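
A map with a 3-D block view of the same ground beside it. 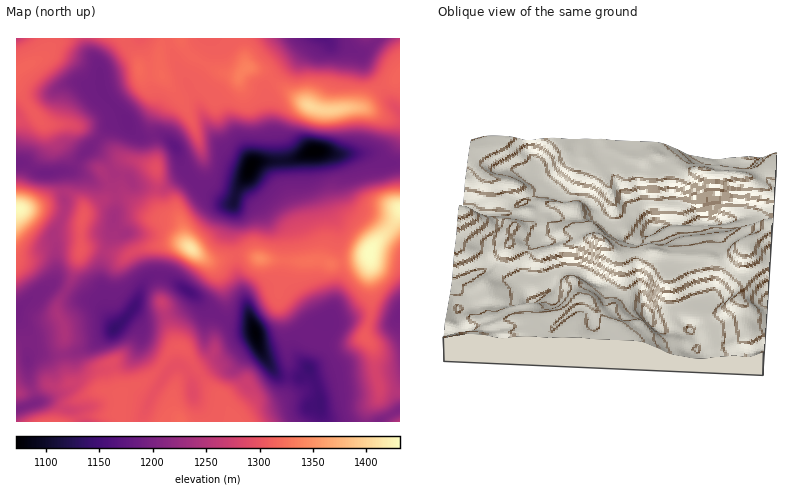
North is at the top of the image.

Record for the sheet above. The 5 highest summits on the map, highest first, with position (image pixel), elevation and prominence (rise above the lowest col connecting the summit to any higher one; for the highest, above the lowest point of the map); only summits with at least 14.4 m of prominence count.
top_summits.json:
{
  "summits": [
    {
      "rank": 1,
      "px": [370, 254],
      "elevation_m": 1431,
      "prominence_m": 359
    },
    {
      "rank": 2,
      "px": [190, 248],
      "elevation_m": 1414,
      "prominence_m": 104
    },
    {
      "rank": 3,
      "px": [310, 106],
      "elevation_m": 1403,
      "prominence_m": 201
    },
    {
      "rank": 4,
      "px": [260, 258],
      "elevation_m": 1346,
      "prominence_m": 25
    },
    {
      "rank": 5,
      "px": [246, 68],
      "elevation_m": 1338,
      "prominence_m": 24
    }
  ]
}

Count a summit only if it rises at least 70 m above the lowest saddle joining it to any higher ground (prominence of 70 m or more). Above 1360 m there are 3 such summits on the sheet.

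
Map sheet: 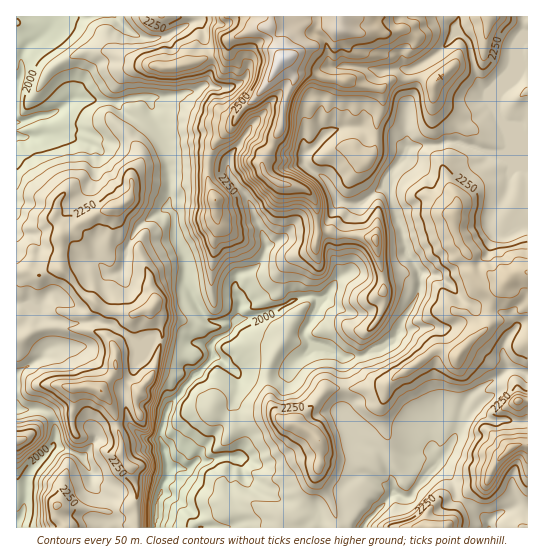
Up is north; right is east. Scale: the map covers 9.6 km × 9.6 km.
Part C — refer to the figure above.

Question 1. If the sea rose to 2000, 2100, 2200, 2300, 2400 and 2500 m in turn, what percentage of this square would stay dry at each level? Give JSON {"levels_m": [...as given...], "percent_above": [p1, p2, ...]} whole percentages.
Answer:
{"levels_m": [2000, 2100, 2200, 2300, 2400, 2500], "percent_above": [93, 76, 46, 20, 7, 4]}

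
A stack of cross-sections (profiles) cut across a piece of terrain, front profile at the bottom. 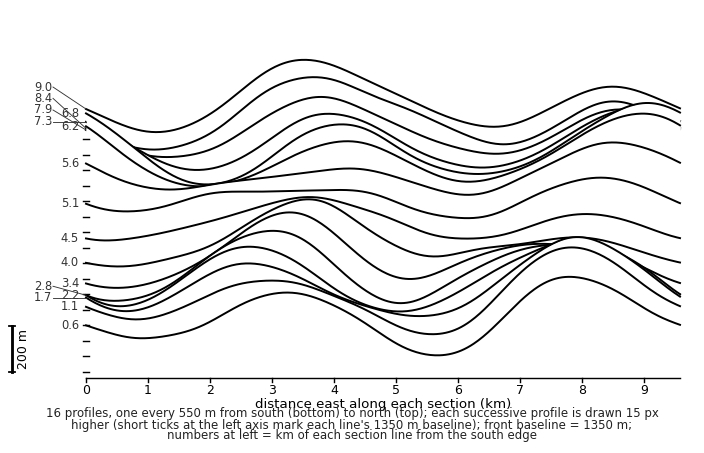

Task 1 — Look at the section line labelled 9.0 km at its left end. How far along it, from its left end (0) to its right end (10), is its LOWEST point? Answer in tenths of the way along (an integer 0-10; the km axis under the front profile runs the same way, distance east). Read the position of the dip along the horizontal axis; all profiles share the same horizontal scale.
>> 1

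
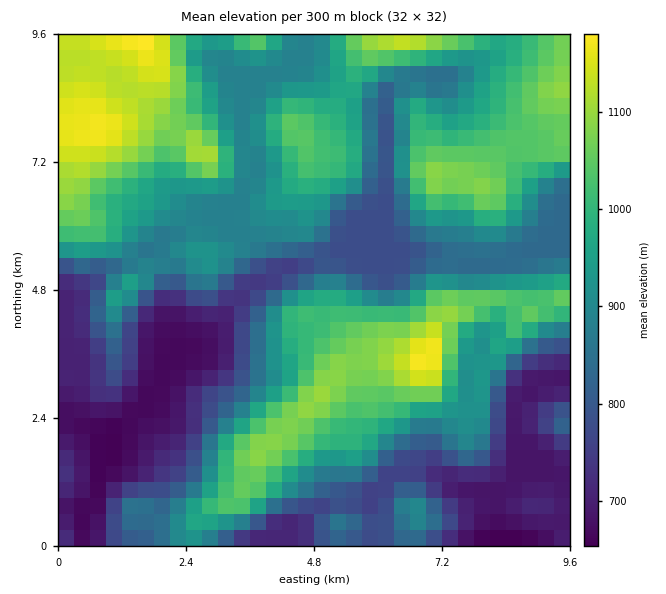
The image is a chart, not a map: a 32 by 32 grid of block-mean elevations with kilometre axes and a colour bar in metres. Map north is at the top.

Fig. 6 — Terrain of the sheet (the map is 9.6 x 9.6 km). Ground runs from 640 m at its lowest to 1190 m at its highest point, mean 900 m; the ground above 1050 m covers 15.7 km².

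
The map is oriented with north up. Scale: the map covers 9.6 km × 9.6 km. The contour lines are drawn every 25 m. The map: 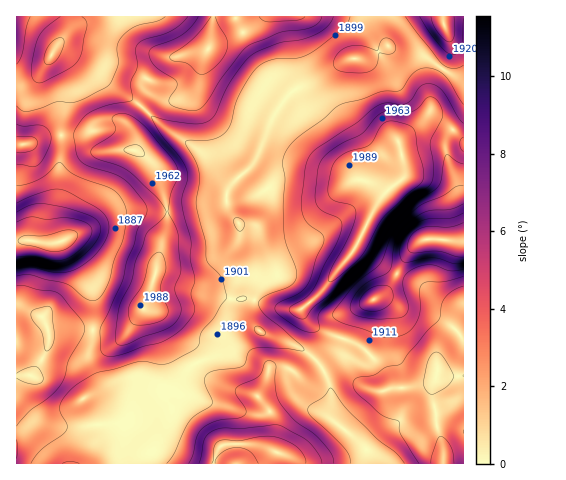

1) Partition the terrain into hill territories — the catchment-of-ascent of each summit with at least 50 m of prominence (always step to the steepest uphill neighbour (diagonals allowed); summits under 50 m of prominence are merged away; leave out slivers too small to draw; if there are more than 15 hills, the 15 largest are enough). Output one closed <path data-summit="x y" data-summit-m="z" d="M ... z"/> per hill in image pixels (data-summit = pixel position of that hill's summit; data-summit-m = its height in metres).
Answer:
<path data-summit="389 189" data-summit-m="1998" d="M389 46l-26 13-14 0-35 22-21 10-18 22-20 48-22 21-6 10-1 8 4 11 9 12 12 3 5 4 17 35-1 11-12 11-5 10-3 11 1 14 6 9 45 19 16 15 9 16 2 9 0 29 20 16 19 18 5 11 88 0 1-382-40-26-28-5z"/><path data-summit="208 49" data-summit-m="1991" d="M50 57l-16 22-18 6 1 379 66 0 16-33-3-18-3-7-9-8 7-4 7-9 0-6-8-18 4-43-1-24-11-23-17-28-3-2-8-25 8-62 0-34 5-30-5-17z"/><path data-summit="144 308" data-summit-m="1989" d="M60 50l-5 0-4 9 13 18 3 17-5 26 0 34-8 62 8 25 3 2 17 28 11 23 1 24-4 43 8 18 0 6-6 8 20-9 18-5 44 10 19-24 28-12 18-19 17-6-20-10-5-7 0-13 7-19-3-27 5-16 0-11-13-19-1-10 2-9-16-25-10-10-37-24-22-21-31-20-13-13z"/><path data-summit="277 453" data-summit-m="1992" d="M256 329l-17 5-18 19-28 12-19 24-44-10-18 5-28 14 9 8 3 7 3 18-15 32 290 1 0-3-4-8-19-18-20-16 0-29-2-9-9-16-16-15z"/><path data-summit="444 25" data-summit-m="1965" d="M463 16l-84 0 0 10 7 17 5 6 33 7 39 25z"/>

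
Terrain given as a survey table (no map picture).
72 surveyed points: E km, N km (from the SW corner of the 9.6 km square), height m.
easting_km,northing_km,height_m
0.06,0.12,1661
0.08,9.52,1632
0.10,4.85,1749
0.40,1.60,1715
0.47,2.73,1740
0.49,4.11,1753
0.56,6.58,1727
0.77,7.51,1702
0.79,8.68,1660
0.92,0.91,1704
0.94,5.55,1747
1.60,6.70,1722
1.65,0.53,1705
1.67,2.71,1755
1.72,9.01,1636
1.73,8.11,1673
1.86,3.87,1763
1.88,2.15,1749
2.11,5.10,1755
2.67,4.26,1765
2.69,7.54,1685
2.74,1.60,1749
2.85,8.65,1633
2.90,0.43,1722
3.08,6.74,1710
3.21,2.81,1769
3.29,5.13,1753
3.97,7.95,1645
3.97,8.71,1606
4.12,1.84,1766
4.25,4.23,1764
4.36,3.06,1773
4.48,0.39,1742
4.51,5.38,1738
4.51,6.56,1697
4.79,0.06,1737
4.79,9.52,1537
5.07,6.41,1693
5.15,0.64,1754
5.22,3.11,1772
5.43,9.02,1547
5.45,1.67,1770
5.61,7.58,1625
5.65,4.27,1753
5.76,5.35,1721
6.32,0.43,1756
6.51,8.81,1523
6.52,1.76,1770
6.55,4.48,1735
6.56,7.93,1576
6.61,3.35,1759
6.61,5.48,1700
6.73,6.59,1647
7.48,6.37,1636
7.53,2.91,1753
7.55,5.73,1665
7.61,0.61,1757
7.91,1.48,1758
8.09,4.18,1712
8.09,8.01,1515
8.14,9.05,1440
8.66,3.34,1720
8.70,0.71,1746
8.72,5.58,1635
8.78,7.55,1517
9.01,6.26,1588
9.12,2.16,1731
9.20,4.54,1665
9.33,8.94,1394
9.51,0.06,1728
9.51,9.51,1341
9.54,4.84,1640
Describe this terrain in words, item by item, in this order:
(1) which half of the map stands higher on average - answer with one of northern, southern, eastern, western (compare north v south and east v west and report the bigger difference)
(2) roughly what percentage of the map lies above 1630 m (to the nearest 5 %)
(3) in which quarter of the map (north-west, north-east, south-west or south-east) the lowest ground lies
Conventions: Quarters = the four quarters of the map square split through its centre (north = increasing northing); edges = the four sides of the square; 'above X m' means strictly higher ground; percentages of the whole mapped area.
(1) Taken as a whole, the southern half is higher than the northern.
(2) Ground above 1630 m makes up about 80 % of the sheet.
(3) The lowest ground is in the north-east quarter.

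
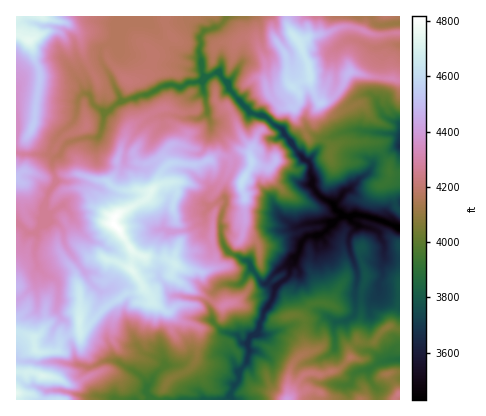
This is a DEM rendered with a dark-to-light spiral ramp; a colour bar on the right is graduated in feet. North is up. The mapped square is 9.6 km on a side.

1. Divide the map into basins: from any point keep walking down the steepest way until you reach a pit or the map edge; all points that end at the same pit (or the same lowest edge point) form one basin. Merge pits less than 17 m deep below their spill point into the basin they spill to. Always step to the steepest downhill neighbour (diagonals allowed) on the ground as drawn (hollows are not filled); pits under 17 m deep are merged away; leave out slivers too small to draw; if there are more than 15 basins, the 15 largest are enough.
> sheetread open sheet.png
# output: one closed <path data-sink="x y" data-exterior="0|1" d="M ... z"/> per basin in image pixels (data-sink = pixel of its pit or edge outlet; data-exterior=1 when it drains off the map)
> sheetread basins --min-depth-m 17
<path data-sink="400 228" data-exterior="1" d="M286 16l-270 0 0 384 272 0 6-14 10-11 4-2 16 1 14-4 10-10 2-10 8-9 14 2 14-15 4-2 10 2 0-154-10-2 0-8-14-22-34 0-10 6-12-12-6-14 0-8 6-12-10-18-2-20-9-22-12-18z"/><path data-sink="400 146" data-exterior="1" d="M354 72l-4 0-3 2-6 14-7 8-16 10-4 8 1 12 5 10 12 12 10-6 34 0 14 22 0 8 8 2 2-2 0-92-34-4z"/><path data-sink="400 46" data-exterior="1" d="M352 27l-12 0-14 6-16 3-11 6 9 22 4 26 8 13 8-3 10-8 12-20 50 8 0-46-26 1z"/><path data-sink="400 360" data-exterior="1" d="M390 326l-4 2-14 15-14-2-8 9-2 10-10 10-14 4-16-1-4 2-10 11-6 14 108 0 3-8-10-18 11-2 0-42z"/><path data-sink="400 24" data-exterior="1" d="M400 16l-112 0-1 8 13 18 10-6 16-3 14-6 12 0 22 8 26-2z"/>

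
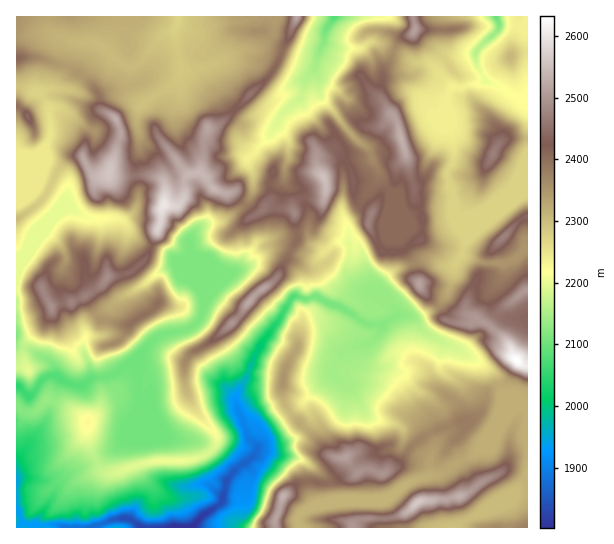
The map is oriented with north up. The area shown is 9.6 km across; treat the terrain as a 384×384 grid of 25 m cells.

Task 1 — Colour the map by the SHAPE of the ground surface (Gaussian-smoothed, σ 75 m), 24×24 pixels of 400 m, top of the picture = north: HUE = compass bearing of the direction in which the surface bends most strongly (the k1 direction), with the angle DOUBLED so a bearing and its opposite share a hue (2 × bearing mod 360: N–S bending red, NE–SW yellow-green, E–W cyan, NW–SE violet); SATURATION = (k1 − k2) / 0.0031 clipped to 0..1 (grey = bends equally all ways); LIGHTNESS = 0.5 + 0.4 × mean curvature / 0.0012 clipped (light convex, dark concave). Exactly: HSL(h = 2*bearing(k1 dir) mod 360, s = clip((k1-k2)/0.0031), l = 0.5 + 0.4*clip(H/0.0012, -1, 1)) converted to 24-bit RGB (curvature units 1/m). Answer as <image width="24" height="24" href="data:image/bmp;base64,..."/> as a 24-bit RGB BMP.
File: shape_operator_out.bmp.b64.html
<image width="24" height="24" href="data:image/bmp;base64,Qk32BgAAAAAAADYAAAAoAAAAGAAAABgAAAABABgAAAAAAMAGAAATCwAAEwsAAAAAAAAAAAAAiAccr2sEiIgXoLUaNGUIUwgS2cQvcI8hDW85UMmiEXut14Tf/7mBH2NqL97EgOPdylnzvRr//09NPE8bWnIjHZlAWa6xbnuqYVi8iXO0tISupn2ZrHWaRYSMg8qLXn3Ar4PWDFt5rrVHHFBw/8zNRCOqeYQwU1QRREYNCy4FQvlw3cz/6c/86W/yIFomWYJSP4dZn3puc4tqhHmotaDVuZTYsy8qn1woao0jG2geLpNXG31+vMRL9Ge92BmBk5TXj5bk0MDvFZRdUmUkNGko1mm8+c/8LYq7ZKB5em+EpXiCdK1iRXdUaZxKeV/hi3Tm5pTx6Ke+HpKTKE1OSTob6n0gteLowbnmaY3Ktllnv1ClXV+HpaNlQ3Y7W3g5zEWHq6FiVXR5lYd/wsGgVWt8dn57fnVtd0lAf4091PfaXBWcUyFXjJ9JW+tpScFPQIpAhjU8uT0vn0NWnXSrrH2ib6VhU4B6oG9kka3aTGK1ir2yxJGzklyhcn2BbE+AtG2Su/XAdUY+TxhTgC+UsfOyTLWOr49paEhMcz1vf6G4hZWnkGt0eJlvtIicV2uPhYJ1cHkURbhLhHU2b3s+oWx7gHSJR0Fy18J9pdh7VCJFHENlXFC28/XWQ4RxdFNWd2hzZ4B7a4liiWJqd7qcbnatfYWst1ekfEkjqMPgYCWEsJprqVsnO2keUHxSTzt77dyywUokOmBPKbGKJmCS9uTVSIVoWmh1eYCFbnKJiXpoZ593Yq9scZ9fWyg2aAgj0fn6tR4vfWE1Z8JgMxHn+srrGZM7G3ReLdih/8z98pvKQJNBATIv1ZR+5KyiSVd4coF1XoF/fIKff6J8eUVBRSMRSQ4nsPHeddmzSiKC7d/KV5dKJYd3R8W5+MzlJIJHJl0SBS4X+7zg+srbHVJGBYBc6b6pXFOdb32ikFtdU39YeT9M5gCVvcT2m97wR91ucU88Lxd9x+u2wX7qTdzSIF8qTp6Y9dbxlLLyJCmoHnNf/8zh5oa3ADMj19UAhDYgmJNEfZKRgVJwXBIuPP9fTECjuL1yhT+jyXCsFEbm39eVaEdw0WS86Z/rIr0LKuEAWSNPhVhnQXdYGEwn/8zl9qD4MafGY7qRW390cVBXbhNy0vn3o6jlHkJl25qVR4GJar5mG19M662eaDWmOMTHkdlm65Lh69ZWITZAgGZodTkrMmAkGFYa9qaGVqC0u3PFT0+gihSDeuyqRcQIc1ImPW9twWYtsYcsOoY8QpxWK3ZCj9qNeVqsq2RYPxpH/9nMFmhWHB9u5MDuy3+TJ3NRiJtBy3ZiPZlHXyFoYfw1ZaWWv3mycsvIaVyPLX+C+tHsPzyu1na7MHVVg5c0VisKPDYQDlJX/OXP4WKyCDEqK1AN8+VHvYvaXZO9cT/K3+xQEQYt4fnSUmJ6m5pkmcJBbF94bYBnIGA1+JPXcIxW0nKPJRVK9bu8d8TZDV58pt1x5aTRkgPmzez1Sf7+0zDAY4usmS6Y+ObTAFupR71XmVWNwMB4T6GLYUx9rX5gTIFdRoczfX9/uV51Jws7u/K32c28JR/PeN27sz1lgHfdXNJyphq0oBzQIzLFrm6/5vLJGDa0XWCOpk5ybMtcyGO9MjyE1HKYX7lCU353jXRLMVR2boHsTvXH676mIkdiiDU2W+zAznlRm7o+PSZLJZZo0CLSwo5Qy5dpb6izbS9xk1NkzffHTzGjRjSMW1ek99XULl5o2uxVG1iOR4hUhzka5fBWFwqJsPe3PCRe14an352UO2t/PX5kJlNkpeXA4VR5kAxrh1XJcdqEatxLZj9lX1xwSXqIxuCscVvgrv7wUyVtUEeDiZrfzf7ZSxhjs7c4VVJ0N51G1F+D8FuMOnpHN3tnNmg84i4cl0PfjU9r2vfTaiJ2eml8Z158bMifh8RmazNCglgxhVduSJJQcM1DjEBBkWmNaYhtbH5/b4R4ZoJqz2/C9qHRLX5lUoaBNkt4vz9LhMqMzrQ8aDFUaol2TotjX7BFeDo4hntcaKyXcJengKizeZxrfGlufoVrkoGJb2+BeINwbHtnY3pbxFRU5WxrOnN1Pmx5VcTN1Hu1x4+IY1Ogd1OHhLuZYTigqnqcYrB6uG2kjmSNfXZngXRpgHB3i5CAb4R2e3GHhn+IiHJ+eIBmVHlk+LijK29uPFN9eqE0eI4gwi8433QvOW5JipM3FFwuWIG6xHqqkYpzgmuJlnmUeYiReYSKjYF/eoyEYnKFhXl6eHWKeZefcYyf7i56cfekF1l6OLB1+MxFBjO4/+DMGS3WxXfub4PgAy9exaV9"/>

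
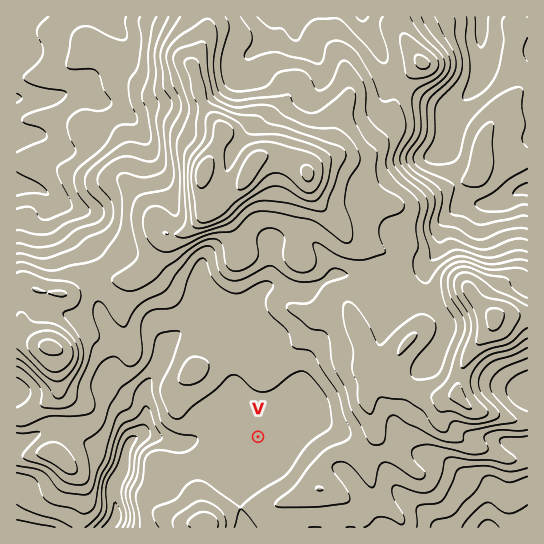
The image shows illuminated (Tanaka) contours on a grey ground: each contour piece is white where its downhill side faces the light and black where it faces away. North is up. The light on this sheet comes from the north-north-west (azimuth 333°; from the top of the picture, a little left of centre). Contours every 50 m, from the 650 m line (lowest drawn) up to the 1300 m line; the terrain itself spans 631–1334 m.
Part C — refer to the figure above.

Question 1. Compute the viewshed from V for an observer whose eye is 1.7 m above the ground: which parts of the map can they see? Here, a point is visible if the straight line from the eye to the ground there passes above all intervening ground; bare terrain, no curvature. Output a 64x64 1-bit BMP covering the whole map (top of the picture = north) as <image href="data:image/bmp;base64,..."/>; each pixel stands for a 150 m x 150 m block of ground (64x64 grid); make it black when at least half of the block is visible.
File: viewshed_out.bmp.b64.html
<image width="64" height="64" href="data:image/bmp;base64,Qk0+AgAAAAAAAD4AAAAoAAAAQAAAAEAAAAABAAEAAAAAAAACAAATCwAAEwsAAAIAAAAAAAAA////AAAAAAAAAABgAAAAAAAAB+AAAAAAAAAH8AAAAAAAAAP/gAAAAAAAA//wAAAAAIAD//gAAAABgAP//AAAAAHAP//8AAAAA+A///wAAAAH4AB//iAAAAfgAB//8AAAB+AAH//4AABA8AAf//gAAHHwDz//8AAAP/AP///wAAAH4A////AAAAfgD///4AAAB8AP///gAAAHgAP//+AAAAeAAf//4AAAB8AA/P/AAAAHwAAgf+AAAAPAAAA/4AAAA8AAAD/gAAADgAAAP+AAAAMAAAA7wAAAAgAAAHHAAAAOAAAAQYAAAD8AAAAAAAAAAgAAAAAAAAAAAeAwAAAAAAAA8HgAAAAAAAB4fHgAAAAAAHweYAAAAAAAfgAAAAAAAAB/AADAAAAAAB/AAYAAAAAAA+GDAAAAAAAB8cMAAAAAAAB79gAAAAAAAD/8AAAAAAAAH/wAAAAAAAAP/gAAAAAAAAf4AAAAAAAAA+AAAAAAAAADgAAAAAAAAAAAAAAAAAAAAAAAAAAAAAAAAAAAAAAAAAAAAAAAAAAAAAAAAAAAAAAAAAAAAAAAAAAAAAAAAAAAAAAAAAAAAAAAAAAAAAAAAAAAAAAAAAAAAAAAAAAAAAAAAAAAAAAAAAAAAAAAAAAAAAAAAAAAAAAAAAAAAAAAAAAAAAAAAAAAAAAAAAAAAAAAAAAAAA=="/>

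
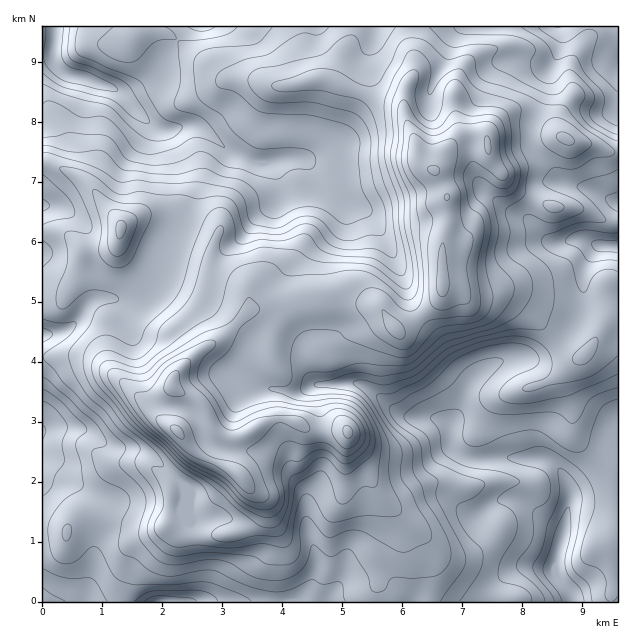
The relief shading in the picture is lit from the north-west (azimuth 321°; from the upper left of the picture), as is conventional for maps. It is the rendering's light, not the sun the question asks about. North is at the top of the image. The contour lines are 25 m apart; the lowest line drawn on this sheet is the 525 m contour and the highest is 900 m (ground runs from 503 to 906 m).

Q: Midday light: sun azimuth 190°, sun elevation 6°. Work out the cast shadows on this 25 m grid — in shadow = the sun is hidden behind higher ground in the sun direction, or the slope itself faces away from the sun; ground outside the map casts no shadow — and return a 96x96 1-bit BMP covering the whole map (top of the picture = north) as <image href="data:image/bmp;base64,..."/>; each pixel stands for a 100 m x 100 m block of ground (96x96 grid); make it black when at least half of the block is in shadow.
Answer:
<image width="96" height="96" href="data:image/bmp;base64,Qk2+BAAAAAAAAD4AAAAoAAAAYAAAAGAAAAABAAEAAAAAAIAEAAATCwAAEwsAAAIAAAAAAAAA////AAAAAAAAAAAAAAAAAAAABAAAAAAAAAAAAAAAHgAAAAAAAAAAAAAB/gAAAAAAAAAAAAAB/AAAAAAAAAAAAAAB/AAAAAAAAAAAAAAA/AAAAAAAAAAAAAAAOAAAAAAAAAAAAAAAAAAAAAAAAAAAAAAAAAAAAAAAAAAAAAAAAAAAAAAAAAAAAAAAAAAAAAAAAAAAAAwAAAAAAAAAAAAAABwAAAAAAAAAAAAAADgAAAAAAAAAAAAAAPAAAAAAAAAAAAAAAOAAAAAAAAAAAAAAAMAAAAAAAAAAAAAAAAAAAAAAAAAAAAAAAAAAAAAAAAAAAQAAAAAAAAAAAAAAAQAAAAOAAAAAAAAAIAAAAB//8AAAAAAA4AAAAH//+AAAAAAD4AAAAH//8AAAAAAH4AAAAD8AAAAAAAAAgAAAADgAAAAAAAAAAAAAHgAAAAAAAAAAAAAA/wAAAAAAAAADgAAH/wAAAAAAAAOH4AAf/wAAAAAAAA+H+Bw//wAAAAAAAA8P/////gAAAAAAAAcP////+AAAAAAAAAAf////4AAAAAAAAAA/////wAAAAAAAAID+P///gAAAAAAAA8D8H///AAAAAAAAB+B8AH//AAABwAAAD/w4ADx+AAABwAAAH/4AAAA8AAAAwAAAP/8AAAAIAAAAAAAAP/+AAAAAAAAAAADAP//AAAAAAAAAAADwP//wAAAAAAAAAABwH//4AAAAAAAAAAAAH+f8AAAAAAAAAAAAD8f8AAAAAAAAAAAAB8/8AAAAAAAAAAAAAAPYAAAAGAAAAAAAAAOAAAAAPAAAAAAAAAEAAAAAfAAAAAAAAAAAAAAA/AAAAAAAAAAAAAAB/AAAAAAAAAAAAAAB/AAAAAAAAAAAAAf/+AAAAAAAAAAAAAf/+AAAAA8AAAAAAAf/+AAAAB8AAAAA4Af/8AAAHh8AAAAB/4P/8AAAP58AAAAA/8P/8AAAD48AAAAA/+P/4AAAAAAGAAAAf///4AAAAAAOAAAAf///wAAAAAD8AAAAf///wAAAAAD4DgAAP///gABAAANgHwAHP///gADgAA8AH4APH///AADgA/8AP+APn//8AADgD/gAP/8fj/4AAABAH/AAf//fx/wAAA4AD8AA/////4AAAAQAAgAD////+wAAAAAAAAAP////+AAAAAAHAAA////P4AAAAAAHAAD////fwAAAAAAHAAD///+fgAAAAAAHAAD///+/AAAAAeADAAf////wAAAAA/AAAH/////AAAAAA/AAAf9///8AAAAAB//4A/9///AAAAAAB//4A/8f/+AAAAAAB//4B/8H/8AAAAAAB/f8D/8f/4AAAAAAB+P///9//gAAAAAAA8H//h///AAAAAAAAcP//n//+AAAAAAAAM///v//wAAAAAAAAB///v//AAAAAhgAAB///P74AAAAHh4AAA7//PzgAAAAPg4AAA5+APhgAAAAPAYAAB8cAHAAAAA/fAAAB/+ACAAAAAB/AAAAB////AAAAAD/AAAAB////AAAAAH+AAAAA4f//gA="/>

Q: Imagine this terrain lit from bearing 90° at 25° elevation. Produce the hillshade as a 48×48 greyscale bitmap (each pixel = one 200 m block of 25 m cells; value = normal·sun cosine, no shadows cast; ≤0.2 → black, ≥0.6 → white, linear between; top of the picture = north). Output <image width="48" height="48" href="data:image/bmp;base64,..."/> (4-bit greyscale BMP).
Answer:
<image width="48" height="48" href="data:image/bmp;base64,Qk32BAAAAAAAAHYAAAAoAAAAMAAAADAAAAABAAQAAAAAAIAEAAATCwAAEwsAABAAAAAAAAAAAAAAABEREQAiIiIAMzMzAERERABVVVUAZmZmAHd3dwCIiIgAmZmZAKqqqgC7u7sAzMzMAN3d3QDu7u4A////AHeId4q5iHZnd3iYiHZ4mZiaupiJvexjV3eIdniIiZh2Z3iqmId4mZiau6qavchVZ3eIdnd3iZh2Z4irqId4iImau7u7zaVGd2eZhndmeJmHd3ibqIh3iImau7u7zKQ2iFeahmZVaJh4mYisqJh3eJmry6q7vbUliFaah2VEeYd4mYnNl5l3iJm825mrvcc0eFaJiHU0iYd3dnvtdomIiJrNy4ibvMhEeGZ4iHZDeYd2RI39domYibzMupibu8pVd2Z4iHZDaHZSFq79hnmZm8zLqqqpmstleHd3d3ZEeXQgOs78h3mZvMy6maqpmstleHdlZ2VGdjIjjN3bp2iqzMuqqpmpm8lmiHZVVmVnMBR4q7y6t1m83d27qpmZmpZomWZVd2VSAGqZmqupp1ne7d3bmJmZmGaJmWVWZVMQBbqZmqqIh1n//t3Lh5mZl2eaqmZlQyAASrmpeKmIl1r//su6d4mZh3ibumVEQgAWiZnLdXiap3v//bqZh3iIiIibu1Q0QgFoiIvsh3iph4v/26qph2Z4mZmrukRDIRV2eb3KmZmrmJrLmrqqmGZniZmqqlVTEmhka9y5mYm8uaqXiru7qXZmeIiaqmZTNplSSdypmIm6mZqIibzcuph3ZmeKu2ZUWKhTNZu6mIqpiZmIeK3dyqmIZVaJq2VVaJhlVVirqImpiIh3Z73cu6qYZnh4q2ZVaJhlZ2aJmYmpmId2aLy6qqqoiJmHmniGaJh1Z3dniZmZmIdmeamZmbu6mqqXiXiYeIiHVXd2eJmYiIh3m5Zomsy7qqqYiHeZiIiIZWd2eJmIiIh4q4M4q9y7u6qYiGeJiIiIdlZ2eZmIiIiKy2AovNu7u6qoeGZ4iImYhlZ3eJmYiIibyTAovNy6u6uoeGVndpuoh1aId4mZmZiapxA4vO26qqq6iGVnZZy5h2aah4iJu6mJhABIq+7Lu6qrmWZ4Q43KiGaLuYhovLh4YgJIq97cu6qpiHeGM3zKmHZ825dXrKiHQBNXq87cqJqoiXdkRYq6mIeL3Kh3mpiGMANYvM7Kh4q7u3ZUaZiZmYiKzKmIiYh1MQJYzsuqmJq8u2ZWm5iJiImZq6mIiIdkMRNp3qedyqqqmWZ5u5mZiImpqpiIiIdTIBWL3Iav26mZmYmqqrqYh3mqmYiId4dTACaaynneyoiamaqYmsuYd3mpd4iIiIdSACeZuXv+uGerqoiImruodnmGZ4iIiIdSEDmYmYz9lmiszHiZmruod3ZmeIiIiIdTIWuVeIvtlnnNzImZmst1Z3Znd4iIh3dkI5yFeYrMqIvdy5mpm7dVZ3d4dniIh3d2NKx1ipmqqpm9zLqqqXVXdmZ3ZWeIiIiHRJt1jLqqqoet3MuodlZ4dVZ3ZniIiZmXVHuWnLqqune9y6hmVXiYdVZ3d3h3eJmXZGq4i7qqqoi8unU1Z4mpdmeIh3d4h4mYZWq6iaqqq6mrqoQld4mpiHeIh3Z4h3iYZXm7mImaq7mJqpUld3iZmqh2d3d4h3iZdomqqYiau6h4mg=="/>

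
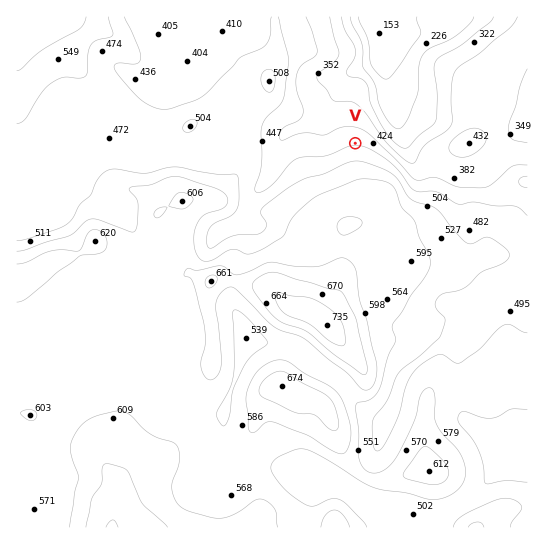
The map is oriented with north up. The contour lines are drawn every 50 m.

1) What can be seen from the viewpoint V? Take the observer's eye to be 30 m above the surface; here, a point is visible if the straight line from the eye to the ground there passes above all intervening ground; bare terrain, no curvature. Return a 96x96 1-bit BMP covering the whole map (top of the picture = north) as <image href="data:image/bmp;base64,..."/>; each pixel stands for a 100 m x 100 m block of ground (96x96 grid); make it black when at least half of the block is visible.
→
<image width="96" height="96" href="data:image/bmp;base64,Qk2+BAAAAAAAAD4AAAAoAAAAYAAAAGAAAAABAAEAAAAAAIAEAAATCwAAEwsAAAIAAAAAAAAA////AAAAAAAAAAAAAAAAAAAAAAAAAAAAAAAAAAAAAAAAAAAAAAAAAAAAAAAAAAAAAAAAAAAAAAAAAAAAAAAAAAAAAAAAAAAAAAAAAAAAAAAAAAAAAAAAAAAAAAAAAAAAAAAAAAAAAAAAAAAAAAAAAAAAAAAAAAAAAAAAAAAAAAAAAAAAAAAAAAAAAAAAAAAAAAAAAAAAAAAAAAAAAAAAAAAAAAAAAAAAAAAAAAAAAAAAAAAAAAAAAAAAAAAAAAAAAAAAAAAAAAAAAAAAAAAAAAAAAAAAAAAAAAAAAAAAAAAAAAAAAAAAAAAAAAAAAAAAAAAAAAAAAAAAAAAAAAAAAAAAAAAAAAAAAAAAAAAAAAAAAAAAAAAAAAAAAAAAAAAAAAAAAAAAAAAAAAAAAAAAAAAAAAAAAAAAAAAAAAAAAAAAAAAAAAAAAAAAAAAAAAAAAAAAAAAAAAAAAAAAAAAAAAAAAAAAAAAAAAAAAAAAAAAAAAAAAAAAAAAAAAAAAAAAAAAAAAAAAAAAAAAAAAAAAAAAAAAAAAAAAAAAAAAAAAAAAAAAAAAAAAAAAAAAAAAAAAAAAAAAAAAAAAAAAAAAAAAAAAAAAAAAAAAAAAAAAAAAAAAAAAAAAAAAAAAAAAAAAAAAAAAAAAAAAAAAAAAAAAAAAAAAAAAAAAAAAAAAAAAAAAAAAAAAAAAAAAAAAAAAAAAAAAAAAAAAAAAAAAAAAAAAAAAAAAAAAAAAAAAAAAAAAAAABgAAAAAAAAAAAAAAHgAAAAAAAAAAAAAA/gAAAAAAAAAAAAAAwAAAAAAAAAAAAAAAwAAAAAAAAAAAAAABwAAAAAAAAAAAAAABwAAAAAAAAAAAAAABwAAAAAAAAEAAAAAA4AAAAAAAAIAAAAAA4AAAAAAAAYAAAAAA4AAAAAAAA4AAAAAAAAAAAAAAB4AAAAAAAAAAAAAAD/gAAAAAAYAAAAAAH/wAAAAAA8AAAAAAH/4AAAAAz8AAAAABP/4AAAAA/+AA8AAD//4AAAAB//AB/AAD//4AAAAD//AD/DwD//8AAAAH//gD/P4D//8AABAH8HwH//wH//8AAAAGAD4H//wP//8AAAAAAD4P//wP8B8AAAAAAB8P//gf8AAAAAAAAB8P//Af8AAAAAAAAB+P/+Af+AAAAAAA4B///+A/+AAAAAAA/B///+A//AAAAAAA/x///8A//AAAAAAAf5///8B//gAAAAAAf9///8B//gAAAAAAP5///8D//gCAAAAADw///8H//wDAAAAAAAf//8H//wDAAAAAAAH//+P//wDgAAAAAAH///f//4A4AEAAAAH//////4weAYAAAAH//g////4f/wAAAAD//g////4H/wAAAAD//g////8D/gAAAAD//w////8B/gAAAAB//4////8AfgAAAAB//4////8APwAAAAB//8/+P/8AH8AAAAB//8/8P/8AD+AAAAB/+A/+H/8AB+AAAAB/+B//n/8AAcAAAAB//D////8AAYAAAAD//D////8AAQAAAAB//D////8="/>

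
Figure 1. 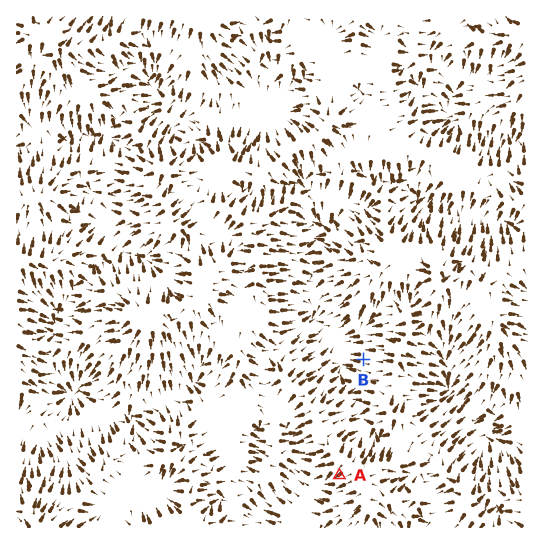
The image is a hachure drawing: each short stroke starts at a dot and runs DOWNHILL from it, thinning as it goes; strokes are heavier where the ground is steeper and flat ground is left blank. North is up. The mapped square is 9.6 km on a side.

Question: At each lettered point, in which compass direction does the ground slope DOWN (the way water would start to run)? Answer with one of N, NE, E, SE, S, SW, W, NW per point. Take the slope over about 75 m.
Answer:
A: SW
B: W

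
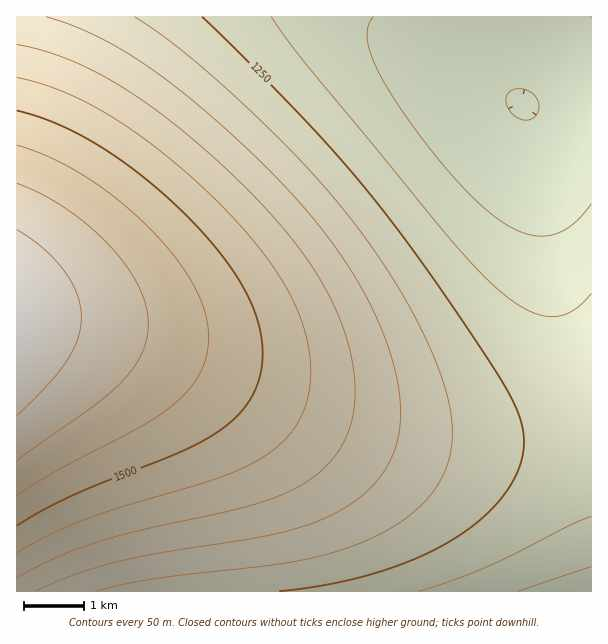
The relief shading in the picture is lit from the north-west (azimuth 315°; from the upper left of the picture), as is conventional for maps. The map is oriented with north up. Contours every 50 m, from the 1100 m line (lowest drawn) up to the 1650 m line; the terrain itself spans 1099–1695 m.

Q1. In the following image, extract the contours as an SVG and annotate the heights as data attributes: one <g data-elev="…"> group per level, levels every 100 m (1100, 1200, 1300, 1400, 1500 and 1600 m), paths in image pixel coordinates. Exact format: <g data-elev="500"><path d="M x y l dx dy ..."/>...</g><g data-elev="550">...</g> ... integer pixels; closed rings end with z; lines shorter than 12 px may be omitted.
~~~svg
<g data-elev="1100"><path d="M521 119l-10-6-5-11 2-9 8-4 8 0 7 3 5 6 3 6-1 7-4 6-6 3z"/></g><g data-elev="1200"><path d="M419 591l34-11 33-13 83-41 22-10"/><path d="M591 293l-9 10-10 8-11 5-10 1-12-2-12-5-27-19-26-25-31-36-138-167-34-46"/></g><g data-elev="1300"><path d="M95 591l30-7 33-6 139-17 36-9 32-11 36-19 15-12 12-12 10-13 7-14 5-15 2-16 0-20-4-21-7-24-11-27-30-58-41-60-47-57-60-60-64-58-27-21-26-17"/></g><g data-elev="1400"><path d="M17 578l36-19 42-16 45-13 108-24 28-9 23-10 24-18 9-10 9-12 10-25 4-30-1-23-5-24-9-25-11-24-14-24-17-26-21-25-24-26-31-30-33-29-33-26-30-20-28-17-27-13-27-9-27-7"/></g><g data-elev="1500"><path d="M17 526l24-15 27-13 112-46 22-11 17-10 20-17 13-18 8-19 3-23-2-16-3-17-6-16-8-17-25-36-33-37-42-38-45-31-42-22-40-13"/></g><g data-elev="1600"><path d="M17 461l78-56 27-24 12-13 7-14 6-15 1-15-2-18-7-19-12-20-17-21-20-19-24-18-24-15-25-11"/></g>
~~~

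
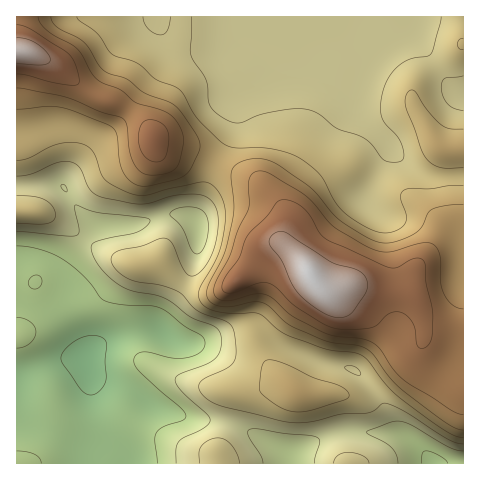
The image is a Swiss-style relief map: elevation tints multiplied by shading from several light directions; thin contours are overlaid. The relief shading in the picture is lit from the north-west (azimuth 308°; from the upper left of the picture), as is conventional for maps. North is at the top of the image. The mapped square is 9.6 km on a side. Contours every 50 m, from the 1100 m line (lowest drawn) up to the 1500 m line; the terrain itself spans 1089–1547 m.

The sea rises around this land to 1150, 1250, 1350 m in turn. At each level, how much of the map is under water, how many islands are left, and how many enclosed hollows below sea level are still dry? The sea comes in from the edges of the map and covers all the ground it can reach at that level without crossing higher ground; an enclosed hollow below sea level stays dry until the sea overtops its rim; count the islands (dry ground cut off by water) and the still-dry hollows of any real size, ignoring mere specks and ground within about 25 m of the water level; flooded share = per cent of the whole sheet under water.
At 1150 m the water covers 14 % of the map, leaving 0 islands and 0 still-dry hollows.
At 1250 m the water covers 42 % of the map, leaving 0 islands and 0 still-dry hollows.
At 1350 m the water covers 75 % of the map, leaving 0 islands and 0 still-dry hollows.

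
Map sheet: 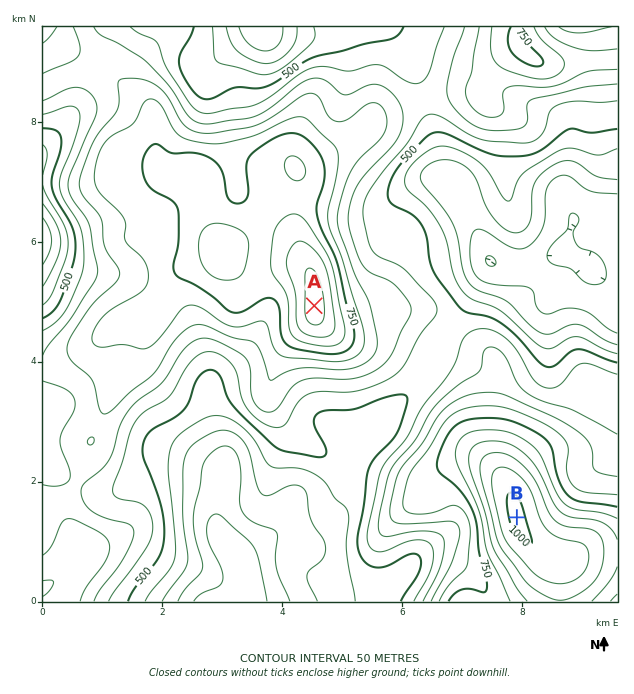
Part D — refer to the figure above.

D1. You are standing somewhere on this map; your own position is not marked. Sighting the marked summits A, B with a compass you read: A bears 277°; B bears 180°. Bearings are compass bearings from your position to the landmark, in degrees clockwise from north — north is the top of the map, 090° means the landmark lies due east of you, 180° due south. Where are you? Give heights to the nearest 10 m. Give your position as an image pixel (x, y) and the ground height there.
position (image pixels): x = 517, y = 331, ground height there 470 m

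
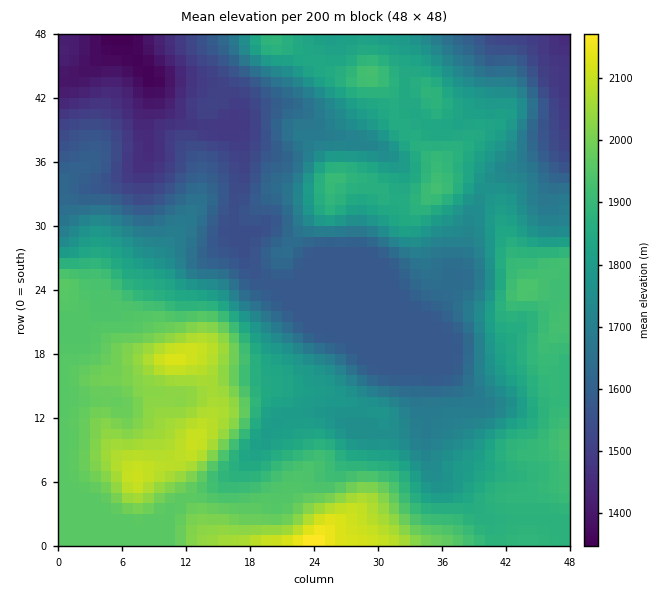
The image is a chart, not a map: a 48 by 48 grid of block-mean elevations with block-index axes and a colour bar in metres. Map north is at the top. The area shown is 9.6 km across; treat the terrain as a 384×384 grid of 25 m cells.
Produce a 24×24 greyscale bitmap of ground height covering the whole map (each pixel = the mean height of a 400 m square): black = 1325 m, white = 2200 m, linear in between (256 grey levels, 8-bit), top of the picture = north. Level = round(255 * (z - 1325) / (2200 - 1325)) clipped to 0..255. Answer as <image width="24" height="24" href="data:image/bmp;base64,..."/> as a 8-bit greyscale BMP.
<image width="24" height="24" href="data:image/bmp;base64,Qk12BgAAAAAAADYEAAAoAAAAGAAAABgAAAABAAgAAAAAAEACAAATCwAAEwsAAAABAAAAAAAAAAAAAAEBAQACAgIAAwMDAAQEBAAFBQUABgYGAAcHBwAICAgACQkJAAoKCgALCwsADAwMAA0NDQAODg4ADw8PABAQEAAREREAEhISABMTEwAUFBQAFRUVABYWFgAXFxcAGBgYABkZGQAaGhoAGxsbABwcHAAdHR0AHh4eAB8fHwAgICAAISEhACIiIgAjIyMAJCQkACUlJQAmJiYAJycnACgoKAApKSkAKioqACsrKwAsLCwALS0tAC4uLgAvLy8AMDAwADExMQAyMjIAMzMzADQ0NAA1NTUANjY2ADc3NwA4ODgAOTk5ADo6OgA7OzsAPDw8AD09PQA+Pj4APz8/AEBAQABBQUEAQkJCAENDQwBEREQARUVFAEZGRgBHR0cASEhIAElJSQBKSkoAS0tLAExMTABNTU0ATk5OAE9PTwBQUFAAUVFRAFJSUgBTU1MAVFRUAFVVVQBWVlYAV1dXAFhYWABZWVkAWlpaAFtbWwBcXFwAXV1dAF5eXgBfX18AYGBgAGFhYQBiYmIAY2NjAGRkZABlZWUAZmZmAGdnZwBoaGgAaWlpAGpqagBra2sAbGxsAG1tbQBubm4Ab29vAHBwcABxcXEAcnJyAHNzcwB0dHQAdXV1AHZ2dgB3d3cAeHh4AHl5eQB6enoAe3t7AHx8fAB9fX0Afn5+AH9/fwCAgIAAgYGBAIKCggCDg4MAhISEAIWFhQCGhoYAh4eHAIiIiACJiYkAioqKAIuLiwCMjIwAjY2NAI6OjgCPj48AkJCQAJGRkQCSkpIAk5OTAJSUlACVlZUAlpaWAJeXlwCYmJgAmZmZAJqamgCbm5sAnJycAJ2dnQCenp4An5+fAKCgoAChoaEAoqKiAKOjowCkpKQApaWlAKampgCnp6cAqKioAKmpqQCqqqoAq6urAKysrACtra0Arq6uAK+vrwCwsLAAsbGxALKysgCzs7MAtLS0ALW1tQC2trYAt7e3ALi4uAC5ubkAurq6ALu7uwC8vLwAvb29AL6+vgC/v78AwMDAAMHBwQDCwsIAw8PDAMTExADFxcUAxsbGAMfHxwDIyMgAycnJAMrKygDLy8sAzMzMAM3NzQDOzs4Az8/PANDQ0ADR0dEA0tLSANPT0wDU1NQA1dXVANbW1gDX19cA2NjYANnZ2QDa2toA29vbANzc3ADd3d0A3t7eAN/f3wDg4OAA4eHhAOLi4gDj4+MA5OTkAOXl5QDm5uYA5+fnAOjo6ADp6ekA6urqAOvr6wDs7OwA7e3tAO7u7gDv7+8A8PDwAPHx8QDy8vIA8/PzAPT09AD19fUA9vb2APf39wD4+PgA+fn5APr6+gD7+/sA/Pz8AP39/QD+/v4A////ALm5ubm5vMzR0tjc7PLo5N3MvbWooKOjobm5ur+8u8TDvry8zOHk3s+0pKKdn6Ghorm6xdrPwLmwrrO2uLvI0L6gioqXoaSlqbrD0+Lf2MqsnqCts66oqqOPe4WPmaGlqrrF1dna3eDGn4+YoaSTi4h6cnyHmKSnrrrDzMrS2ODZuZGMj4yAfX5xa3B3hpehrLm+wMPOztTZxpqOioaEgXtqaGpqcYaeprm/wsjO0dPUuZuUjYh8aFpVVFdne4+hprm8wsvc5eHVt5mQhXhiTElJSUtmhpimpra3v8XP2t/Ws457ZFNLSUlJSUpkjJqoq7W1tre6u8G6l3VcS0lJSUlJSlNulZ2mr7e0s66nnpqRb1dLSUlJSUlMVFxsk6ytrbWwqpuViHRsVElMSUlJSUpVXltji62wrpadmIqAc1pNREtZTUlJSlFkZmFpj6WmqXiJhXZubV5GQERUX19cX3WFenN0jpWHhGNsalhXZGRLQkdSdpOLh5SblYR5i4ZxblZPSTw+T11PP09efqKfmpudq56Eg31oZFNPQC0tPU1HOkpYcp6im5CTp6OOe3FgTkhNQywmN0E8NEBSZ3p+e36VoqGWhXFSPTxCOyglLzEvLz1aaGt0fpGal5WWkXlONykvLCAaIzI1MT9SX2+CkZqXnpaOi4NUNBccIBYMGy82Oktfcoqcp6KaoIx+d25GLhcREAsNHzI/VHOEkJecqp+VjHViVlI4LBsRCAkYLD5Qb5mflpCQlI+Idl9PPzsxKA=="/>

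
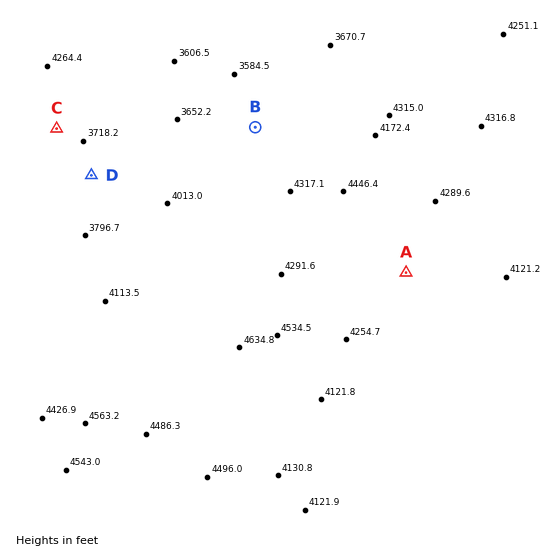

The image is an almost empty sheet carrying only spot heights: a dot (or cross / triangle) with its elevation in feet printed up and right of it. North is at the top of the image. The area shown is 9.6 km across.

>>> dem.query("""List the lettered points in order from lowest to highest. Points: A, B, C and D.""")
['D', 'B', 'C', 'A']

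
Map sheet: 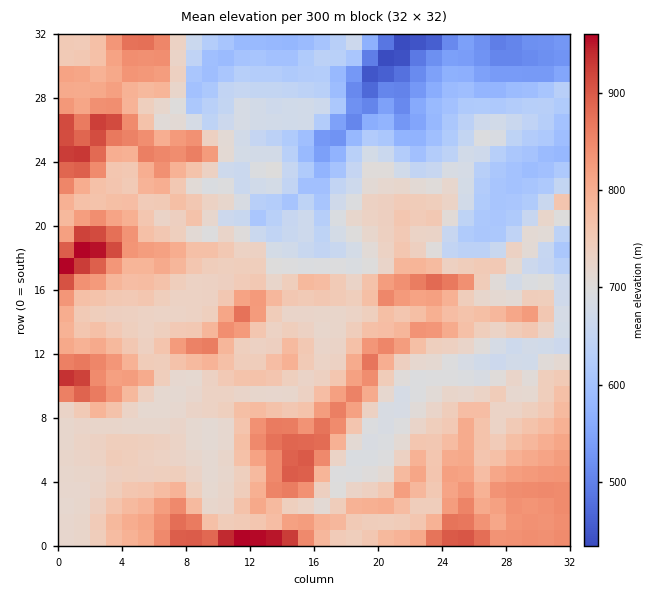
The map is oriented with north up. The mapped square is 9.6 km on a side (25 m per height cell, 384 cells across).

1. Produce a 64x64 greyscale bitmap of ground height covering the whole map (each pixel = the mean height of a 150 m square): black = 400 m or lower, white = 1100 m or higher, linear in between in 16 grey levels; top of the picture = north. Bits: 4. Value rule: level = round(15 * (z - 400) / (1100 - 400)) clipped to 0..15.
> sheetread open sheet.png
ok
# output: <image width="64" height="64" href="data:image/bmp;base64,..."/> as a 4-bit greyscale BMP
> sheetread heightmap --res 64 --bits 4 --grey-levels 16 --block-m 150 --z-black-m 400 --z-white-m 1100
<image width="64" height="64" href="data:image/bmp;base64,Qk12CAAAAAAAAHYAAAAoAAAAQAAAAEAAAAABAAQAAAAAAAAIAAATCwAAEwsAABAAAAAAAAAAAAAAABEREQAiIiIAMzMzAERERABVVVUAZmZmAHd3dwCIiIgAmZmZAKqqqgC7u7sAzMzMAN3d3QDu7u4A////AHd3d4iIiZq7u7vN3dzMupiId3eImYiZqqu7uqmamZmqd3d4iJmZmqu6qqu7u8zMupiHd3eIiJmru7uqqZqZmZp3d3iImZmaqrqYiIiImaqqmYh3d3d4iJq7qqmZmpmZmnd3eIiJmZqqqYd3d3d3iIiIiIh3d3d3eJqqmZmZmZmZd3d3iIiJmqqYd3d4iId3d3d4mIiIh3d3iqqZiZmZmZp3d3eIiIiZmYd3d4iZmYd3dneJmZmYh3eKqZiZqpmaqnd3d3iIiImZh3d3eImqqZl2Z3iHiJmIh4qpiZqqqqqqd3d3d4iIiIh3d3d3iaqqqodmd3d3mZiIiqmJmZmqqqp3d3d3d3d3iHd3d3eJmru6l2ZmZ3eJmYiKmYiZmZmZmXd3d3d3d3d3d3d3eIiaq7uYdmZmZ3iZh4qZiImZmZmZd3d3d3d3d3d3d3eIiZqru6l2ZmZmeJmHiZmIiJmZmZl3d3d4d3d3d3d3d4iZqqu7qYdmZmZ3iIeJmIeIiJmZmXd3d3d3d3d3d3d3iZqqq7u6mHZmZneIh4mYiHiIiJmZd3d3d3d3d3d3d3d4mqqrqqqYd2ZmZ3iHeZiId4iIiZl3d3d3d3d3d3d3d3iaqqqqqqmHZmZnd4d4mIh3iIiIiXd3d3d3d3d3d3d3eJmqqZmqqZh2ZmZ3d3iZiHd3iIiJd3d3d3d3d3d3d3eImYiIiJqqmHZmZmd3d4mId3d3iIh3iJmYd3d3d3d3eIiId3d4iaqph2ZmZ3d3eIh3d3d4iImqqqmId3d3d3d3d3d3d3eJmqqYdmZmd3d3eId3d3eIrLuqmYmHd3d3d3d3d3d3d4iJqql3ZmZmd3d3d3dnd4i8y6mZmZiHd3d3d3d3d3d3d4iZqYdmZmZmZmZ3d2d3iMu7qZmZmId3d3iIiIiIh3d3eImph3Z2ZmZmZmZ3Z3d3uqupmZiHd3d4iIiHeImYd3d3iaqHd3d2ZmZmZmZmd3epmqqZiHd4iJmYh3d3eJiHd3eJqqmHd3d2ZmZlZmZmdpmJmZiId3iaqqmHd3d3iYd3d4iaqpiHd3d3ZmZlZmZmmYiYiId3eJmaqqiHd3eIh3d3eJmZmZiHd3d3ZmZmZmWIiIiHd3d4iIiZqZh3d3h3d3d4iIiJqpmYh3d3d3d3ZpiHiId3d3d3d3iaqpd3d3d3d3eIiIiZqZmIh3eImHdlmId3d3d3d3d3d5qqqHd3d3d3d3d4eImZiIiIiJqph3aYh3d3d3d3d3d3iaqph3d3d3d3d4mIiIiIeIiIiJmHZZmIiHd3d3d3d3d4mqqYd3d3d3d4mpiIiIh3d3d3eIdmqYiIiIiIh3d3d3iJmYiIiIiIiIiaqaqqmYd2ZmZ3d2a6mZmIiIiHd3d3d3iId3iZmId3iJqqq7uqqHdmZmd3ZcuqqZiIiIiHd3d3d4d3d4iId3d4iZmaqqqph3dmZmZlzLuqmYiIiIh3d3d3d3Zmd3d3Zmd3iZmZiIiIh3ZmZVXMzLupmImZmIiHd3d3dmZmZmZmZneIiId2Z3d4d2VVVbvMzLqZmZmZiIiHd3dmZmVmZmZnd4iHdmVVVWeIdlVVqszMy6mZiZiHiIh3d2ZmZVVWZnd3h3d2VVVVVWd3ZVSZvMu7qYiIiHZ3d3dmVWZmVWZmd3eHd3dlVVVVVnd2VZmruqqpiHd3d2Z3ZlVVVmZWZmd3d4h3d2VVVVVVZ3ZliJqqmZiHd3eIdmZVRVVmZlVmd3d3iHeHdlVVRVVWd2aIiZmZmIh3eIiHZmZUVVVmRWZ3d3eIeIh2ZVVEVVVndoiIiIiIh3eIiHd3dlVURWVFZmd3d4h4h3dlVURFVVeImYiIiIh3iIh3d3d1VWVEVUVmZnd3d3d3d2ZVVERVVXiamIiIh4iYh3ZmZ2VWZlVENWVmZ3d3d3d3ZlVUREVVVqqZiId4iZmHd2ZmZWZmZlQ1VVZnd3d2ZndmVVRERFVVuqqZh3iJmZh3d2VWZmZmVDVVVmd2ZmVWZmZVVERERFW6u7mIiImpmIiHZWZmZmVUNERWZ3ZmVVZmZlVVRERERcu8uYiImqmZmph2ZmZmZUQzNFVmZlVUVVVmZVVUREREy7u6mYmqqaqrqYZmZmZURDM0VWZVVERVVWZmVVVERES7q7upmqqZmqqXd2ZVVVRDMjNFVVVERERVVmZmVVVURLuru7qqmYiJmHZmZlVVVVVDIjREREM0REVVZ3ZlVVVUu6q7u6mId3h2VWZmZmZmZVQyI0REMzRERVVmZmZVVVS7qru7qYdmZmVVVmZmZmZmZUMiM0MzM0RFVVVWVVVVVKqZqqqYh2d2VVVWZmZmZmZlVDIjMyI0RERVVVVVVVVUmZmZmYh3eHZFVVZmZmZmZmZUMiIzIzRERFVUREVVVVWYiJmZiIiIdkRVVmZlZVVVVVQyEjIjMzRERERERFVVVZmZmZmZmZiGREVVVVVVVVVVRDISIiIjNERERENERERFmpmZmZmZmZZURFVVVVVVVVVDMhEhIiMzREQzMzMzMzSJiIiJmZmZhlRERFVVVUVVVURDERESIzM0QzMzMzMzM4iIiImZmZl2ZURERVRURFVVVVQhEREiMzMzMyIiIzMzd3iImaqqqYdlVERERERERVVVVDIRASIiMzMyIiIiMzN3eIiaqqqph2VUREREREREVVVlQyERESIjMzMiIiMzM4h3iJqqqql2ZlVURERERERERWZDMhERESMzMyIjMzMz"/>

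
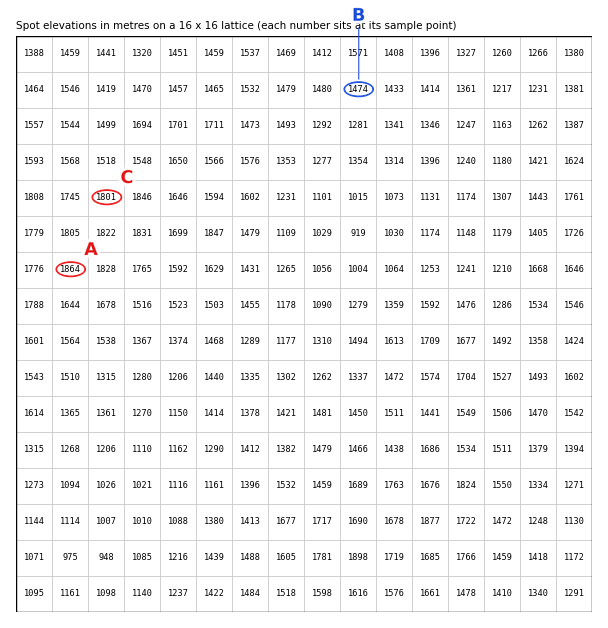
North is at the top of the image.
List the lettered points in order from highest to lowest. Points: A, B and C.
A C B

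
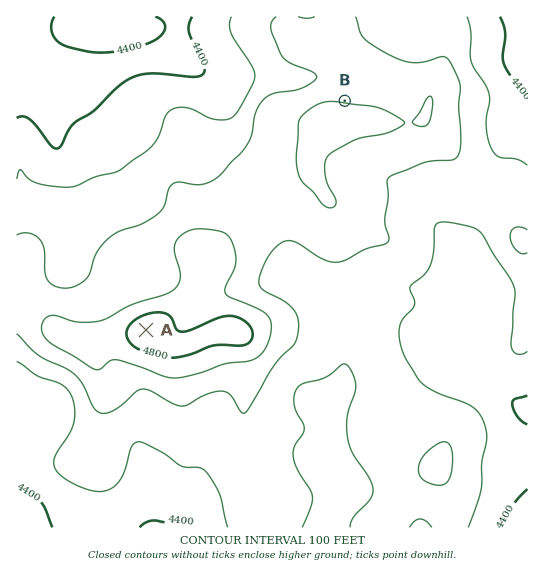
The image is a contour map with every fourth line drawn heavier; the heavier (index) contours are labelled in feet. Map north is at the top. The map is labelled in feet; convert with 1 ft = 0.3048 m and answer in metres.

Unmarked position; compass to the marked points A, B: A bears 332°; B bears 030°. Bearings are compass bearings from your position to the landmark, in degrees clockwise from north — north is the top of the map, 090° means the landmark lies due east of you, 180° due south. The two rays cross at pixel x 178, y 390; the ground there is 1415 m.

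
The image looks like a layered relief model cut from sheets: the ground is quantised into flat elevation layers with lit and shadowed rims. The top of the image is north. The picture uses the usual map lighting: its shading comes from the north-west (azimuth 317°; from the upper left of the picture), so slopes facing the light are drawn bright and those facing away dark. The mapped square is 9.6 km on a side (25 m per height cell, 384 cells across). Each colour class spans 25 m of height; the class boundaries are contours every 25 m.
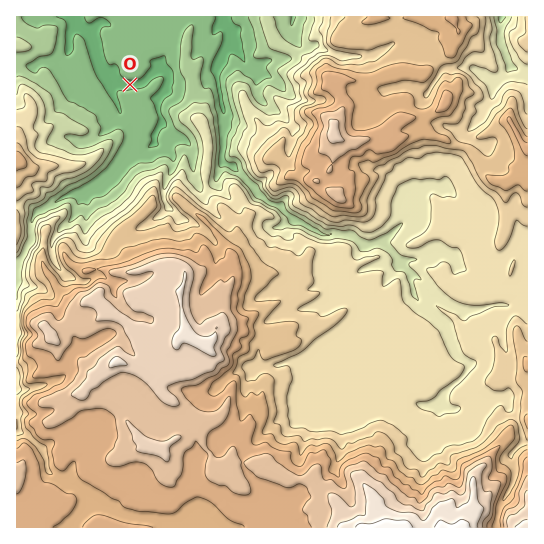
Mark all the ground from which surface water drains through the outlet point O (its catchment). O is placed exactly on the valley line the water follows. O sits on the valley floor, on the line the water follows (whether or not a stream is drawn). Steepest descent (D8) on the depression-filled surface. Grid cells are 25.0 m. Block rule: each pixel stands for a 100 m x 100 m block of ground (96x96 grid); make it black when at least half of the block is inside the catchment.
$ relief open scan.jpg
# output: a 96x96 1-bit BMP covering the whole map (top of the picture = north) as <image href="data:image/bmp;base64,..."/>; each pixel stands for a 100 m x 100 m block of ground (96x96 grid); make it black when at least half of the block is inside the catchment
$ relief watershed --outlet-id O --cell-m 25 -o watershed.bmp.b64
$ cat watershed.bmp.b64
<image width="96" height="96" href="data:image/bmp;base64,Qk2+BAAAAAAAAD4AAAAoAAAAYAAAAGAAAAABAAEAAAAAAIAEAAATCwAAEwsAAAIAAAAAAAAA////AAAAAAAAAAAAAAAAAAAAAAAAAAAAAAAAAAAAAAAAAAAAAAAAAAAAAAAAAAAAAAAAAAAAAAAAAAAAAAAAAAAAAAAAAAAAAAAAAAAAAAAAAAAAAAAAAAAAAAAAAAAAAAAAAAAAAAAAAAAAAAAAAAAAAAAAAAAAAAAAAAAAAAAAAAAAAAAAAAAAAAAAAAAAAAAAAAAAAAAAAAAAAAAAAAAAAAAAAAAAAAAAAAAAAAAAAAAAAAAAAAAAAAAAAAAAAAAAAAAAAAAAAAAAAAAAAAAAAAAAAAAAAAAAAAAAAAAAAAAAAAAAAAAAAAAAAAAAAAAAAAAAAAAAAAAAAAAAAAAAAAAAAAAAAAAAAAAAAAAAAAAAAAAAAAAAAAAAAAAAAAAAAAAAAAAAAAAAAAAAAAAAAAAAAAAAAAAAAAAAAAAAAAAAAAAAAAAAAAAAAAAAAAAAAAAAAAAAAAAGAAAAAAAAAAAAAAAfwAAAAAAAAAAAAAA/8AAAAAAAAAAAAAB/8AAAAAAAAAAAAAD/+AAAAAAAAAAAAAD/8AAAAAAAAAAAAAH/8AAAAAAAAAAAAAH/+AAAAAAAAAACAAP/+AAAAAAAAAADgAf//AAAAAAAAAAHwAf//gAAAAAAAAAH4B///gAAAAAAAAAH4D///gAAAAAAAAAP8H///gAAAAAAAAAf+P///gAAAAAAAAA//////gAAAAAAAAD//////wAAAAAAAAD//////wAAAAAAAAD//////4AAAAAAAAD//////4AAAAAAAAD//////4AAAAAAAAD//////4AAAAAAAAD//////4AAAAAAAAD//////wAAAAAAAAD//////4AAAAAAAAD//////8AAAAAAAAD//////8AAAAAAAAD//////8AAAAAAAAD//////4AAAAAAAAD//////4AAAAAAAAD//////wAAAAAAAAD//////gAAAAAAAAD//////AAAAAAAAAD/////+AAAAAAAAAD/////8AAAAAAAAAD/////8AAAAAAAAAD/////8AAAAAAAAAD/////8AAAAAAAAAD/////8AAAAAAAAAD/////8AAAAAAAAACAB///8AAAAAAAAAAAAf//8AAAAAAAAAAAAP//8AAAAAAAAAAAAH//8AAAAAAAAAAAAD//8AAAAAAAAAAAAAP/8AAAAAAAAAAAAAH/4AAAAAAAAAAAAAH/4AAAAAAAAAAAAAH/wAAAAAAAAAAAAAH/wAAAAAAAAAAAAAP/wAAAAAAAAAAAAAP/wAAAAAAAAAAAAAP/wAAAAAAAAAAAAAf/wAAAAAAAAAAAAAf/gAAAAAAAAAAAAAf/gAAAAAAAAAAAAAf/gAAAAAAAAAAAAAP/gAAAAAAAAAAAAAf/AAAAAAAAAAAAAAf/AAAAAAAAAAAAAAf/AAAAAAAAAAAAAAf/AAAAAAAAAAAAAAP/AAAAAAAAAAAAAAD/AAAAAAAAAAAAAAB/AAAAAAAAAAAAAAAfAAAAAAAAAAAAAAAEAAAAAAAAAAAAAAAAAAAAAAAAAAA="/>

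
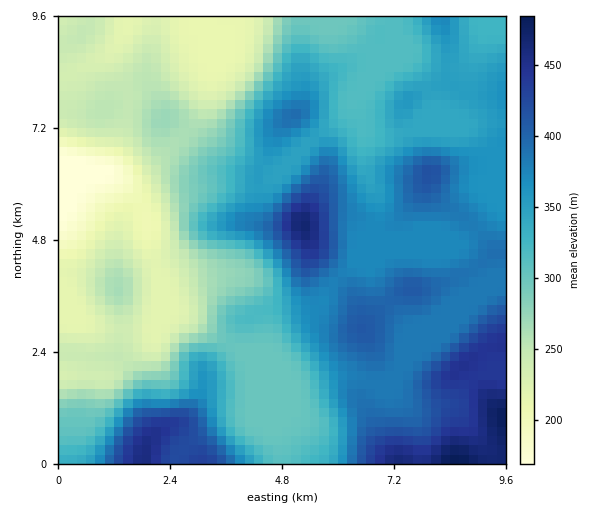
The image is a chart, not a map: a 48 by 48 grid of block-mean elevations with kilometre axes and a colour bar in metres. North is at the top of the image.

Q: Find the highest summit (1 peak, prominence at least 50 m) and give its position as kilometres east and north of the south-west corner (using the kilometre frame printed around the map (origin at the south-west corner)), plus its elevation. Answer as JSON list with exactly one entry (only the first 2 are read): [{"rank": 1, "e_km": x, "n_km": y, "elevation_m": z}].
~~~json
[{"rank": 1, "e_km": 5.24, "n_km": 5.14, "elevation_m": 470}]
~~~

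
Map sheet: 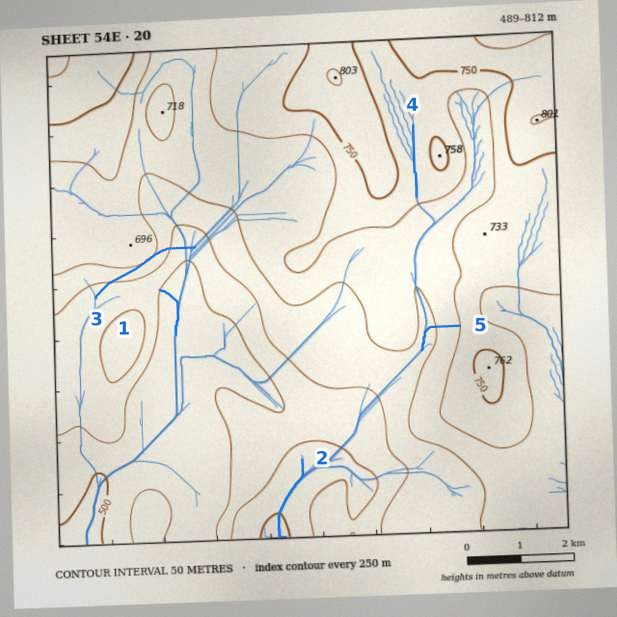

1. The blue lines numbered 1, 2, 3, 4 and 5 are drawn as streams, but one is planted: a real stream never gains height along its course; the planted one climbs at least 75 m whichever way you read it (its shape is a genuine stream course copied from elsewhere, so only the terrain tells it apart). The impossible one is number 3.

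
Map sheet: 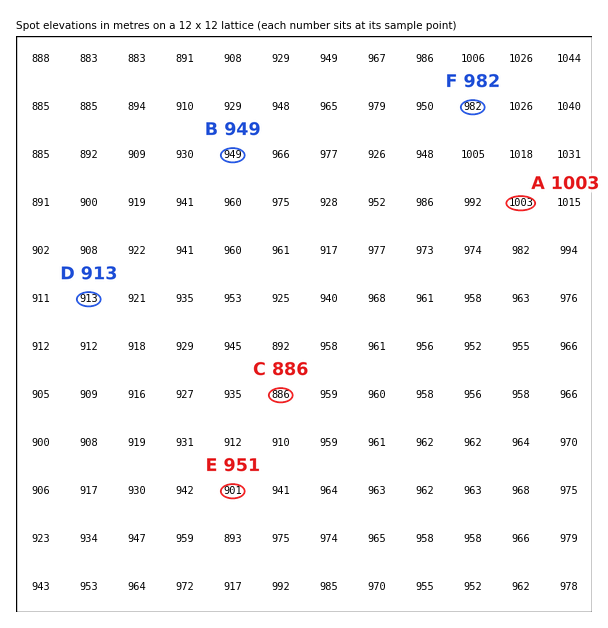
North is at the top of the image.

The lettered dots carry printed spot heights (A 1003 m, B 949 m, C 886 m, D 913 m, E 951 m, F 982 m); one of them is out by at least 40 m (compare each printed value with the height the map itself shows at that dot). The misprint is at E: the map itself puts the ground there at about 901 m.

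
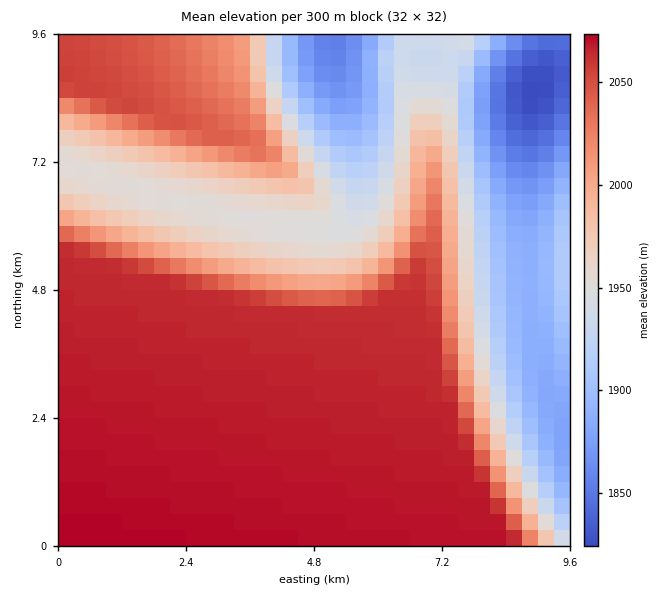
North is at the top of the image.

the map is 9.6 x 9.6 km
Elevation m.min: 1825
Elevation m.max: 2075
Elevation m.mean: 2000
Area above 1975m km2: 57.8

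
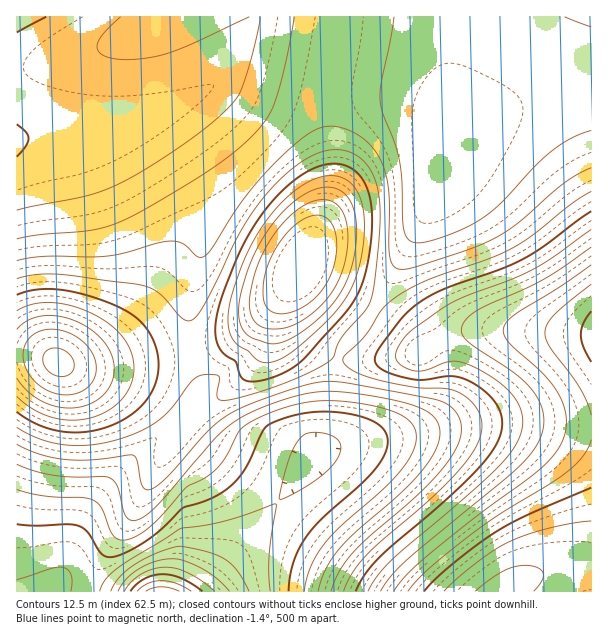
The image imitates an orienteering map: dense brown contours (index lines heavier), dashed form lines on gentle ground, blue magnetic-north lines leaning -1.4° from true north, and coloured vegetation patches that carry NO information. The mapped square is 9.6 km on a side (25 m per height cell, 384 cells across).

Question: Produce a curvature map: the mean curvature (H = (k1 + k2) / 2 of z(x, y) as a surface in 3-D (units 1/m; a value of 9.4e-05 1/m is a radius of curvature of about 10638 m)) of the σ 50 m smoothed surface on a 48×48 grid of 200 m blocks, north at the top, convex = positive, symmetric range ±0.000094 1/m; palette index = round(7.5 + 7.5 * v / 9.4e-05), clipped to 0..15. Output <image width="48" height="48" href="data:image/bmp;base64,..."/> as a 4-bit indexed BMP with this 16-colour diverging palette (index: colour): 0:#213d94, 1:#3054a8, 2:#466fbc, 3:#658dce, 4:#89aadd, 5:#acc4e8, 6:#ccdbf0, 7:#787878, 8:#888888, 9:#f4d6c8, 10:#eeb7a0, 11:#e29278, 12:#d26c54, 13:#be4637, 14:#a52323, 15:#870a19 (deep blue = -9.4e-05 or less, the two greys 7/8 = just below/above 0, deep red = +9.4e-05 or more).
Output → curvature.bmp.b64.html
<image width="48" height="48" href="data:image/bmp;base64,Qk32BAAAAAAAAHYAAAAoAAAAMAAAADAAAAABAAQAAAAAAIAEAAATCwAAEwsAABAAAAAAAAAAlD0hAKhUMAC8b0YAzo1lAN2qiQDoxKwA8NvMAHh4eACIiIgAyNb0AKC37gB4kuIAVGzSADdGvgAjI6UAGQqHAHdlWe+iAAWsy6mHd4iJmqqqu7u7uqmZmXd1V7/XIli8uph3d4iImZmaqqq7u6qZmXd2RZ78hXi7qId3d3eIiIiZmaqru6qZmXd2VHz/yHaph3d3d3d3eIiIiZmqu6qZmXd2VFr/+WOId3ZmZ3d3d3d3iImaqqqZmXd3ZEjf+2F3d2ZmZmZmZmZ3d4iZmpmZmXd3ZUWv/YBXd3ZmZmZmZmZmd3iJmZmZmHd3ZUR9/6E4d3dmZmZmZmZmZ3eIiIiIiHd3dkRZ/9UYiHdmZmZmZVVmZmd3iIiIiHd3d1I2z/oImId2ZmZmVVVVZmZ3d3eIiHd3d3YTjv41mId2ZmZlVVVVVWZmd3d3d3d3d3dhOv/BeIdmZmZVVVVVVVVmZmd3d3d4iIh3Ib/5A2ZmZVVERERERVVVVmZnd3iImYiIhBr/oAAAASMzMzM0REVVVWZmd4iZqpmYiGCf+2EAABIiIiIiM0RVVVZmd5qru7qZiIYJ/8ljISIiIhESIzRVVVZmd6vN3cqZiIhQn//KdmZmZlRFQzRVZmZnd73v/supiId0Ce/+y6q8zMutlUVmd3d3eN7//suZiId3QI3u26rO////+GZ4iIiIiN///cqYiHdmhxe7qGVovf//+niZmZmZmd//7KmIiHZVeqaKp0EBR5v/6pmqqqqZmd3typiIiHZVat66unIAAle8uqu7u6qqqbzLqYh4iHZEWd/+3ccgAUaJmru7u6qqqqqpmHd3iHZDSM////1yATaJmru7uqqpmZmYh3d3iIZCNr/93//GECV5mqqqmZmZmYiHd3d3iIdCFJ3+zP/6QRRoiJmIiIiImYh3d2d3iIdSAX3/yt/9YQJGd3d3d3d4iHd3dmd3iIhjAFv/6r/+kwA1ZmZmZmd3iHd3dmd3iJh1ICjv/b3/tRAkVmZmZmZ3eHd3d3d3iJmGMRW//97/xyATVVVVVmZneHd3d3d3iImHUhJ8////2EETRVVVVmZnd3d3d3d3eIiYdCFJ3///2lIjVWZmZmZnd3d3d3d3eIiIhjIlnf//2mQzVmZmZmZ3d3d3d3d3d4iIh1Mjat7uynVEVmZmZmZ3d3d3Z3d3d3iIiHUzRpvcunVFVnd3d3d3d3d3dmd3d3d4iIdUNXmrqXZVZnd3d3d3d3d3d3Znd3d3iId1RFeJmHZmZ3d3d3d3d3d3d3dlZ3d3d4h3ZVZ3d3ZmZ3d3d3d3d3d3d3d3VWd3d3d3d2Znd2Zmd3d3d3d3d3d3d3d3dlV3d3d3iHd3dmZnd3d3d3d3d4d3d3d3d3VGd3Z3iIh3d3Z3d3d3d3d3d4iId3d3d3dkVmZ4iJiId3d3d3d3d3d3d4iIiIiHd3d3VXd4iJmYh3d3d3d3d3d3d5mYiIiIh3d3dGd3iJmYiHd3d3d3d3d3d5mZmZmIiId3dkd3iJmZiHd3d3d3d3d3d5mZmZmZiIiHd0V3iJmZiHd3d3d4iHd3d5mZmZmZmYiId2N3iJmZiHd3d3d4iIh3d4iIiZmZmZmIh3RHiJmZiHd3d3d4iIiIdw=="/>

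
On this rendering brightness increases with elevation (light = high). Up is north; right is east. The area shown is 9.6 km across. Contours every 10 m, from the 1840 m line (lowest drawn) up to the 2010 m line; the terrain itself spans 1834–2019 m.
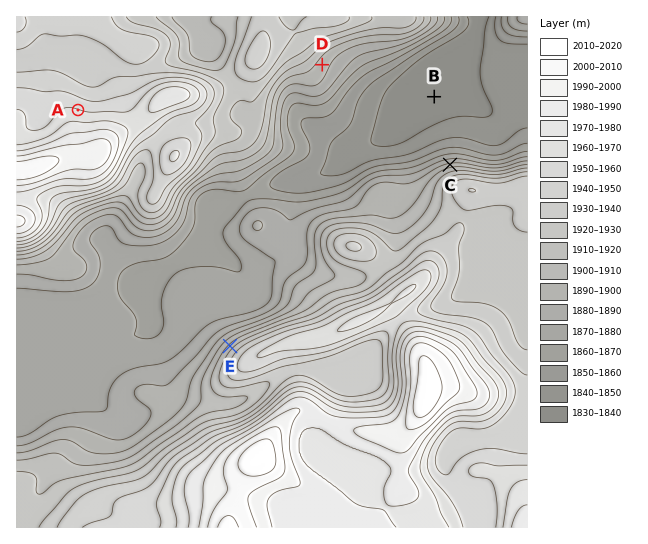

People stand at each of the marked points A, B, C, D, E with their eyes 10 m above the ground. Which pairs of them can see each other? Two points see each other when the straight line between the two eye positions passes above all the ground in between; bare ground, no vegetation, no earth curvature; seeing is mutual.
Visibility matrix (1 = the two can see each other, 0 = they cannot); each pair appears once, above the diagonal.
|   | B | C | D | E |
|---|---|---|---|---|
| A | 0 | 0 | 0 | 0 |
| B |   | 1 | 1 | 0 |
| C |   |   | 1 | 0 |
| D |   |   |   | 1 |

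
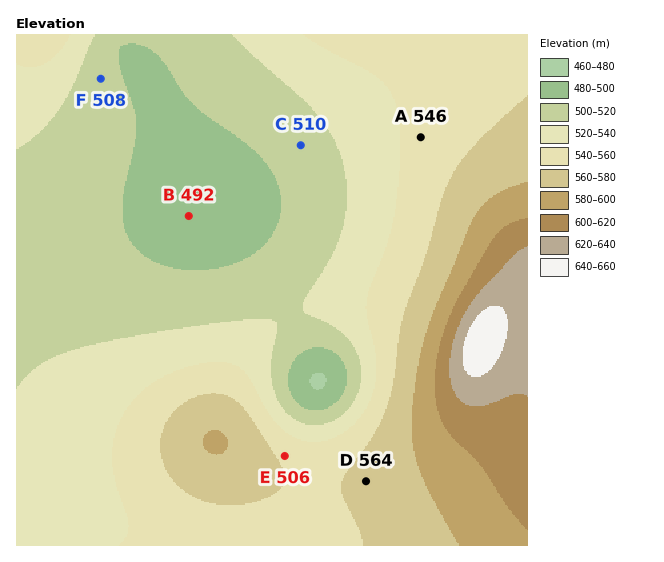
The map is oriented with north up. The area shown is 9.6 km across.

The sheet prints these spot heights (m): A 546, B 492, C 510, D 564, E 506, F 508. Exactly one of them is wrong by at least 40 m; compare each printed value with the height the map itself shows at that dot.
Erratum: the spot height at E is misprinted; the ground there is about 556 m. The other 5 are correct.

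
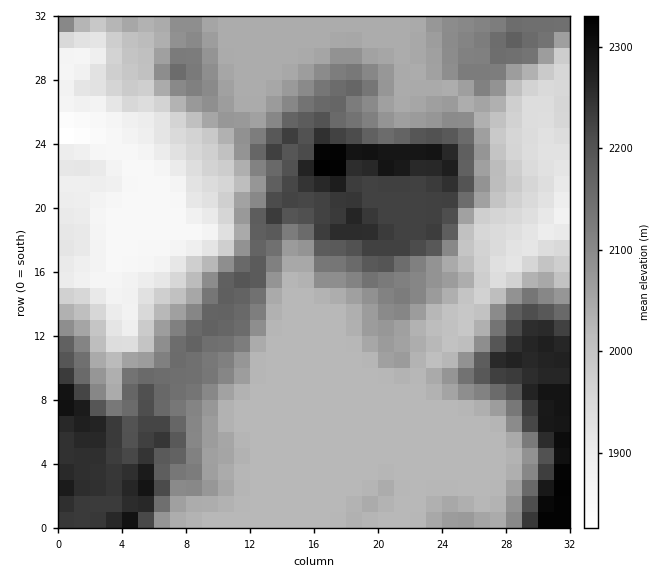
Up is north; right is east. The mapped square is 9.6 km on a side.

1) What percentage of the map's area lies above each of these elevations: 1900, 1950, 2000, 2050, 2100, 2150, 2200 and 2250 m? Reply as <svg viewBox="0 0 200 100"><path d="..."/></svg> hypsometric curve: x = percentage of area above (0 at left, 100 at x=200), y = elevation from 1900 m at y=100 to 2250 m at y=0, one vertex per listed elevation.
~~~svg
<svg viewBox="0 0 200 100"><path d="M183 100l-15-14-13-15-61-14-25-14-21-14-14-15-19-14"/></svg>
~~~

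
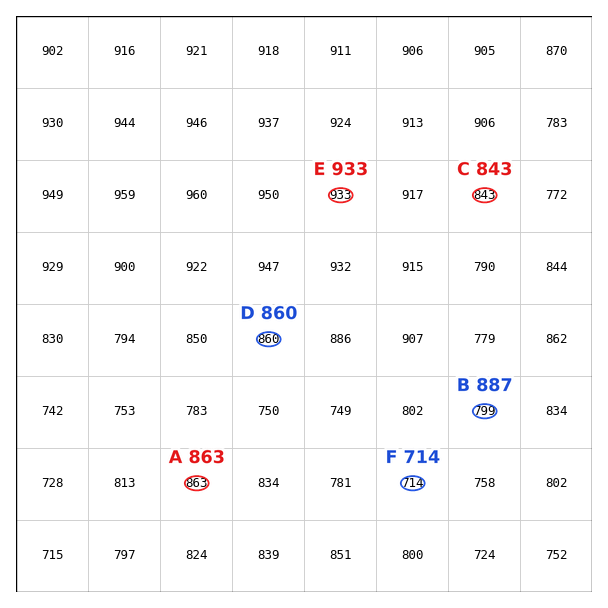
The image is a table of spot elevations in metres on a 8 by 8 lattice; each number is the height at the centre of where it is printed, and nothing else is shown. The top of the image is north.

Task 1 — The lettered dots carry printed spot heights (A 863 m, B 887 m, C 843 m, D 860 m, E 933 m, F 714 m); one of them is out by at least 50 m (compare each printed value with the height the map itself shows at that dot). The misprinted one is B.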